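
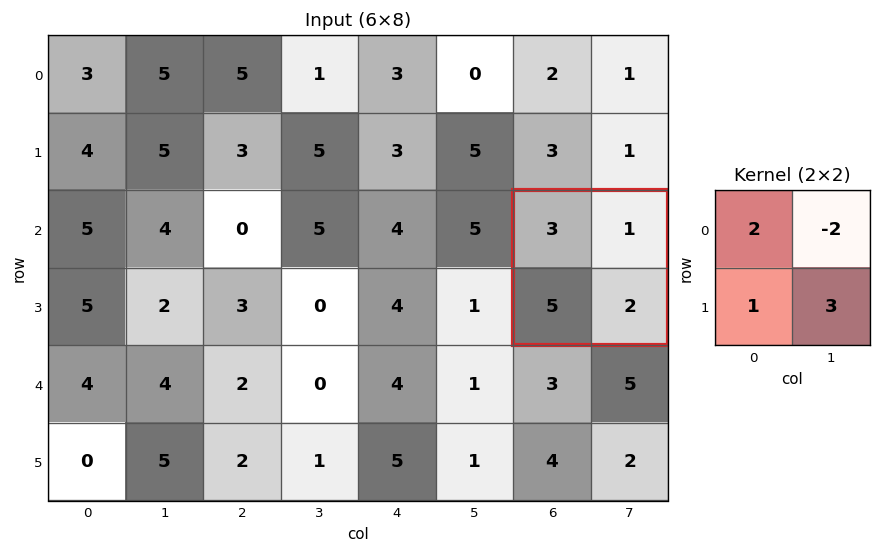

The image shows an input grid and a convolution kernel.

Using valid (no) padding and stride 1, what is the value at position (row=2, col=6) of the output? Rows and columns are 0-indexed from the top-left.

15

The receptive field on the input at this output position is [3 1 / 5 2]. Elementwise product with the kernel and sum: 3·2 + 1·-2 + 5·1 + 2·3.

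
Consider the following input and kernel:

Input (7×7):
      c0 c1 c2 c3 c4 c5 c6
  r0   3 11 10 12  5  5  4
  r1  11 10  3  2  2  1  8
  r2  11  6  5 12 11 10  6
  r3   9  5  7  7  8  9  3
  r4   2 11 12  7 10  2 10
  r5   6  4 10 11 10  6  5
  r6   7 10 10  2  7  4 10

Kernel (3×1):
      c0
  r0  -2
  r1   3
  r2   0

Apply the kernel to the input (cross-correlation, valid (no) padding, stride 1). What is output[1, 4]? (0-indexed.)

The receptive field on the input at this output position is [2 / 11 / 8]. Elementwise product with the kernel and sum: 2·-2 + 11·3.

29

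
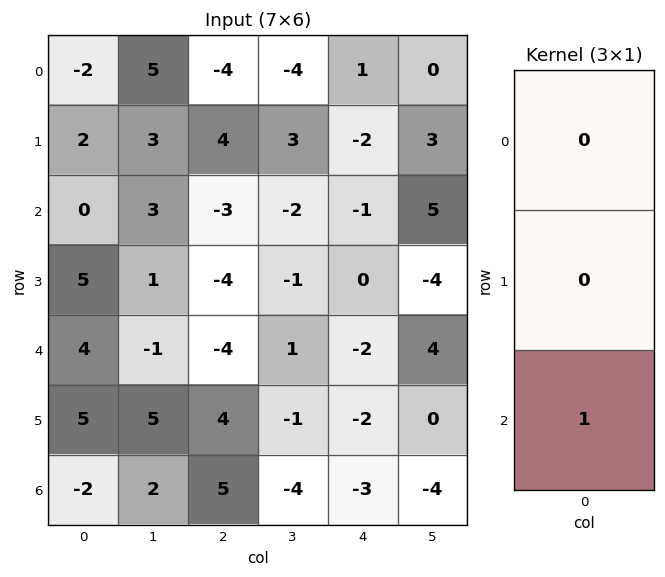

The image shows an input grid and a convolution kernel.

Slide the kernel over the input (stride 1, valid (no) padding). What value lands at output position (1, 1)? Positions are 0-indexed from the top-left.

1

The receptive field on the input at this output position is [3 / 3 / 1]. Elementwise product with the kernel and sum: 1·1.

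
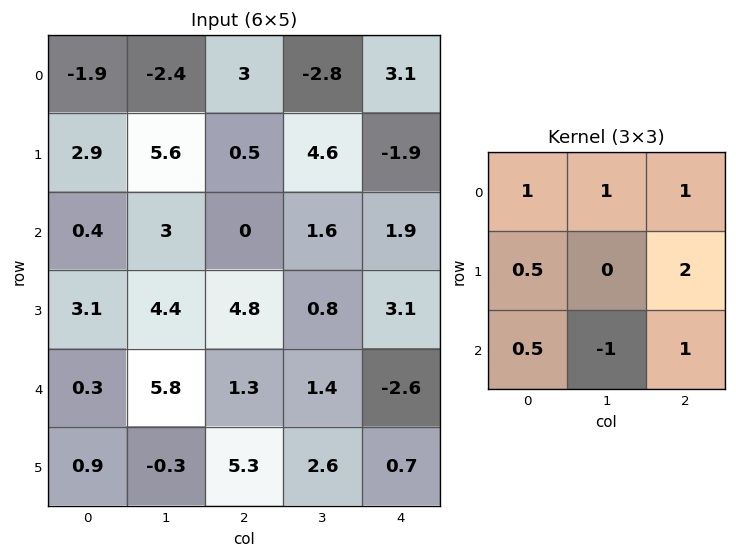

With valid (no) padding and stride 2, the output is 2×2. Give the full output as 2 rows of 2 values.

Output[0,0]: The receptive field on the input at this output position is [-1.9 -2.4 3 / 2.9 5.6 0.5 / 0.4 3 0]. Elementwise product with the kernel and sum: -1.9·1 + -2.4·1 + 3·1 + 2.9·0.5 + 0.5·2 + 0.4·0.5 + 3·-1 + 0·1.
Output[0,1]: The receptive field on the input at this output position is [3 -2.8 3.1 / 0.5 4.6 -1.9 / 0 1.6 1.9]. Elementwise product with the kernel and sum: 3·1 + -2.8·1 + 3.1·1 + 0.5·0.5 + -1.9·2 + 0·0.5 + 1.6·-1 + 1.9·1.

-1.65 0.05
10.2 8.75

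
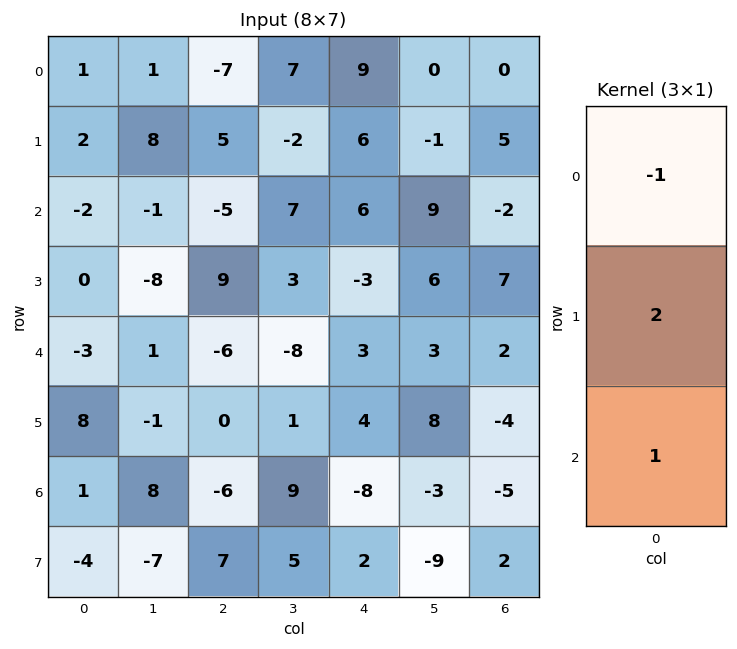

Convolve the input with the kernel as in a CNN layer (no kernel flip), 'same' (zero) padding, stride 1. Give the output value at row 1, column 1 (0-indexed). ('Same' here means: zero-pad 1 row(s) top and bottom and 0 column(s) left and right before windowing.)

14

The receptive field on the zero-padded input at this output position is [1 / 8 / -1]. Elementwise product with the kernel and sum: 1·-1 + 8·2 + -1·1.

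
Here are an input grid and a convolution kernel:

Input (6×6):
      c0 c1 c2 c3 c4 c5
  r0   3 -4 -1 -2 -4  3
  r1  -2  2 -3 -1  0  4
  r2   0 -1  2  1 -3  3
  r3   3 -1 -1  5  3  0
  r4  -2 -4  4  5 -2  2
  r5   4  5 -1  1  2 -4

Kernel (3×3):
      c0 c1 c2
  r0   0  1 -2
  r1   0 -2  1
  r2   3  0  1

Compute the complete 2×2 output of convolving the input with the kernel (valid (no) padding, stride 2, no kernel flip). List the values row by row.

Output[0,0]: The receptive field on the input at this output position is [3 -4 -1 / -2 2 -3 / 0 -1 2]. Elementwise product with the kernel and sum: -4·1 + -1·-2 + 2·-2 + -3·1 + 0·3 + 2·1.

-7 11
-6 10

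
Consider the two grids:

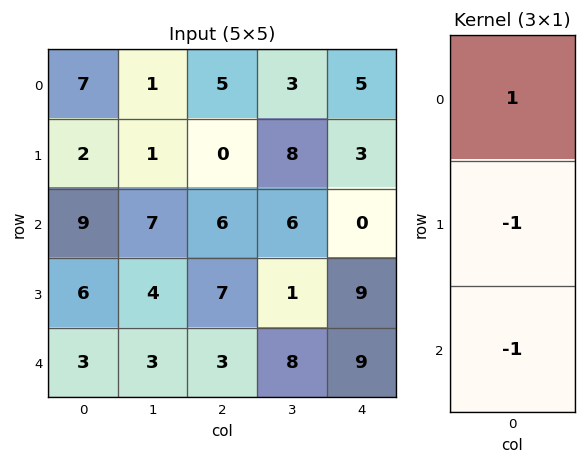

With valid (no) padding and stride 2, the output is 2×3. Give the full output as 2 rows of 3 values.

-4 -1 2
0 -4 -18

Output[0,0]: The receptive field on the input at this output position is [7 / 2 / 9]. Elementwise product with the kernel and sum: 7·1 + 2·-1 + 9·-1.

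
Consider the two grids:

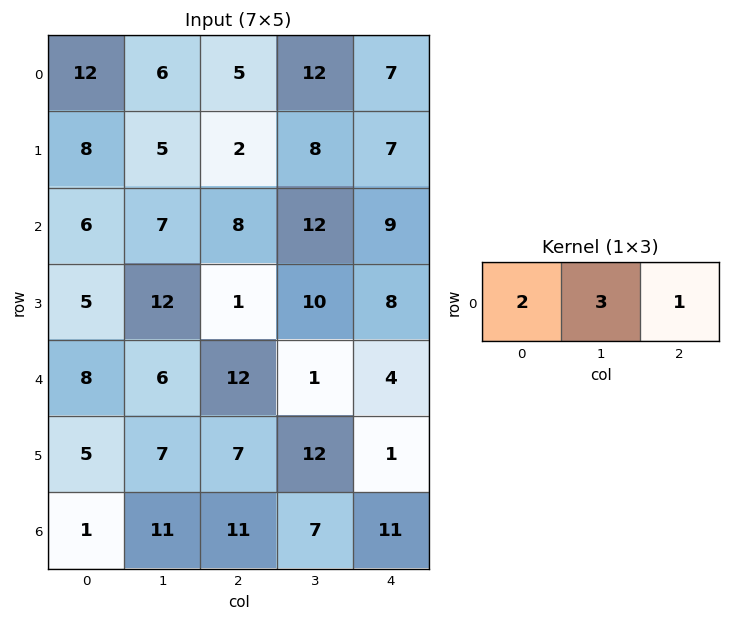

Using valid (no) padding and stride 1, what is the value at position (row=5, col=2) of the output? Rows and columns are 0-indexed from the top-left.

51

The receptive field on the input at this output position is [7 12 1]. Elementwise product with the kernel and sum: 7·2 + 12·3 + 1·1.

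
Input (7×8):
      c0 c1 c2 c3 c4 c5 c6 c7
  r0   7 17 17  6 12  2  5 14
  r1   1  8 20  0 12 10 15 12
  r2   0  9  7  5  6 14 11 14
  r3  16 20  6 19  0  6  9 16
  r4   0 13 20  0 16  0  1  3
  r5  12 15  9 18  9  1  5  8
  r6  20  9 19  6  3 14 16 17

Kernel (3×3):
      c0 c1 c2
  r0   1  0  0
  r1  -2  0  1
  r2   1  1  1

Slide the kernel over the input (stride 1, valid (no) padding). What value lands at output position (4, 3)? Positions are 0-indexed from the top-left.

-12

The receptive field on the input at this output position is [0 16 0 / 18 9 1 / 6 3 14]. Elementwise product with the kernel and sum: 0·1 + 18·-2 + 1·1 + 6·1 + 3·1 + 14·1.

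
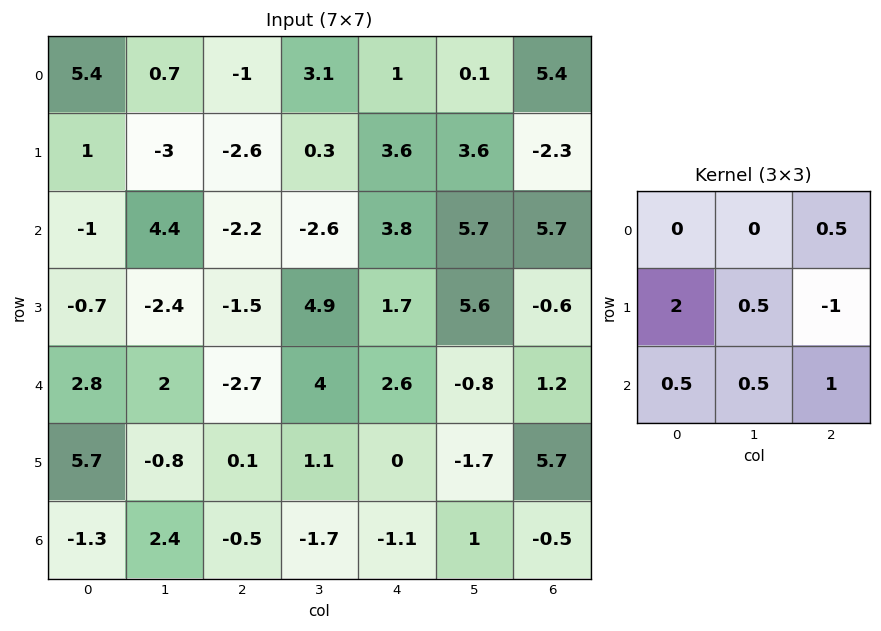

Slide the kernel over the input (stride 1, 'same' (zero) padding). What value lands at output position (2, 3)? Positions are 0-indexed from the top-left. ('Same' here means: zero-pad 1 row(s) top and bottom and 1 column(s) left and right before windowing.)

The receptive field on the zero-padded input at this output position is [-2.6 0.3 3.6 / -2.2 -2.6 3.8 / -1.5 4.9 1.7]. Elementwise product with the kernel and sum: 3.6·0.5 + -2.2·2 + -2.6·0.5 + 3.8·-1 + -1.5·0.5 + 4.9·0.5 + 1.7·1.

-4.3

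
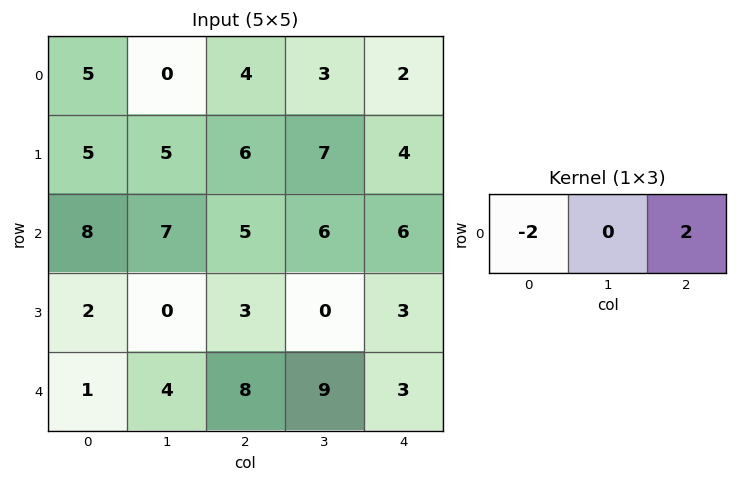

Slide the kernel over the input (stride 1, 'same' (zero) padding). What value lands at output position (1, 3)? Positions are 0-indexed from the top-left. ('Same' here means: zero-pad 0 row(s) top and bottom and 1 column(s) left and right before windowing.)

The receptive field on the zero-padded input at this output position is [6 7 4]. Elementwise product with the kernel and sum: 6·-2 + 4·2.

-4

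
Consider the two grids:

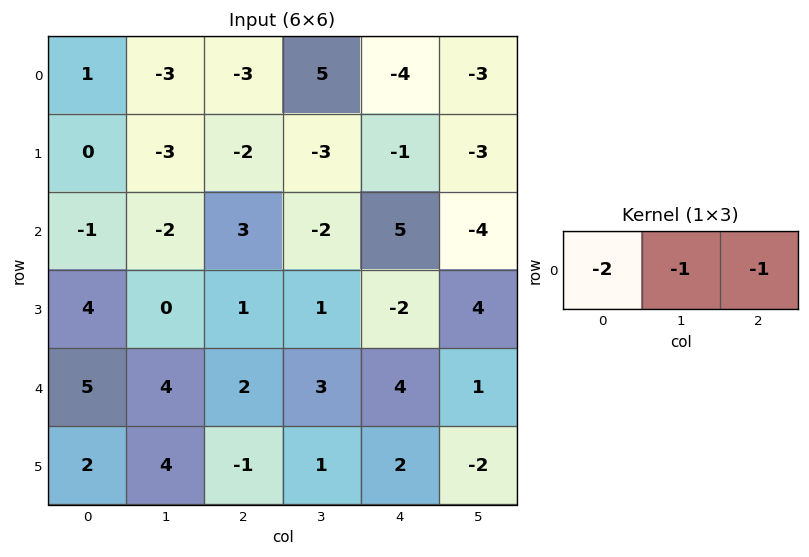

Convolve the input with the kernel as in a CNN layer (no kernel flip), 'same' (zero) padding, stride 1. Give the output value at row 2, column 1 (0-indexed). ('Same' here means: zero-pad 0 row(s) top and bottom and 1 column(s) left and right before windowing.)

1

The receptive field on the zero-padded input at this output position is [-1 -2 3]. Elementwise product with the kernel and sum: -1·-2 + -2·-1 + 3·-1.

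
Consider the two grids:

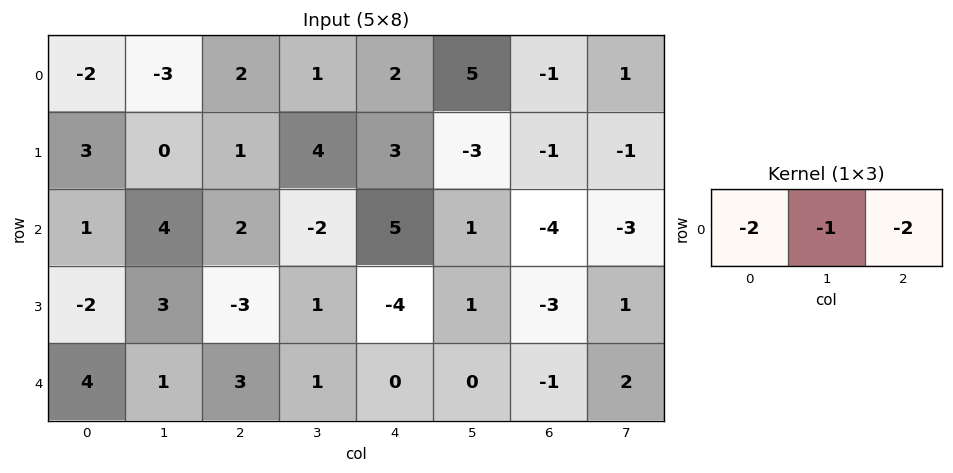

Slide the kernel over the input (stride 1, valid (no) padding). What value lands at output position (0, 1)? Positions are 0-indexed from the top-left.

The receptive field on the input at this output position is [-3 2 1]. Elementwise product with the kernel and sum: -3·-2 + 2·-1 + 1·-2.

2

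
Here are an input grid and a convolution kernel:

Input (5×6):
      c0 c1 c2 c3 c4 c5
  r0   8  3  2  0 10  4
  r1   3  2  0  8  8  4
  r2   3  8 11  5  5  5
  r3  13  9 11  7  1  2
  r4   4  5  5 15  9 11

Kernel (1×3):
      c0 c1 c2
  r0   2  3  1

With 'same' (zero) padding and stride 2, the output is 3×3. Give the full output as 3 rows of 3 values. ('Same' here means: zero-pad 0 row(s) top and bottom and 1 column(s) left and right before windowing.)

27 12 34
17 54 30
17 40 68

Output[0,0]: The receptive field on the zero-padded input at this output position is [0 8 3]. Elementwise product with the kernel and sum: 0·2 + 8·3 + 3·1.
Output[0,1]: The receptive field on the zero-padded input at this output position is [3 2 0]. Elementwise product with the kernel and sum: 3·2 + 2·3 + 0·1.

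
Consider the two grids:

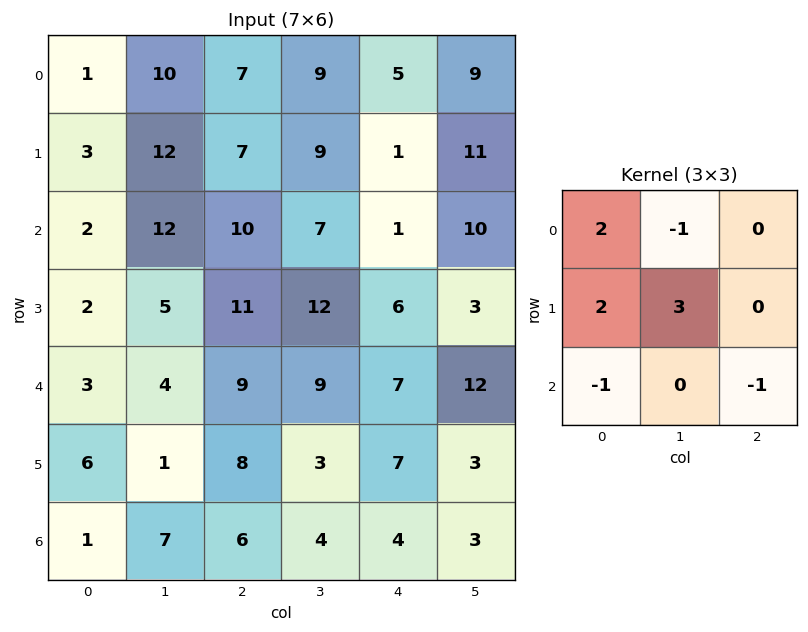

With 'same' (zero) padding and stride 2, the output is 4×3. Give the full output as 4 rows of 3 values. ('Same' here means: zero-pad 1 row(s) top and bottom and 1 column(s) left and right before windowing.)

-9 20 13
-2 54 19
6 30 51
-3 26 19

Output[0,0]: The receptive field on the zero-padded input at this output position is [0 0 0 / 0 1 10 / 0 3 12]. Elementwise product with the kernel and sum: 0·2 + 0·-1 + 0·2 + 1·3 + 0·-1 + 12·-1.
Output[0,1]: The receptive field on the zero-padded input at this output position is [0 0 0 / 10 7 9 / 12 7 9]. Elementwise product with the kernel and sum: 0·2 + 0·-1 + 10·2 + 7·3 + 12·-1 + 9·-1.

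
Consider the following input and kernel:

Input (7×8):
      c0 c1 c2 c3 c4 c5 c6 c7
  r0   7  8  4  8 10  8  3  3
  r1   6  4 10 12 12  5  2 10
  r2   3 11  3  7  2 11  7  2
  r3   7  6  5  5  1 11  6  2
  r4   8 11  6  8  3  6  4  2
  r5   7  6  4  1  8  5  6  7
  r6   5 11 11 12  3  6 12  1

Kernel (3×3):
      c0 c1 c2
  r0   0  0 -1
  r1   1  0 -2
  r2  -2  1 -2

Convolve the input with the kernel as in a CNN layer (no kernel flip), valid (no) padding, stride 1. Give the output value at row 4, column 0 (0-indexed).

The receptive field on the input at this output position is [8 11 6 / 7 6 4 / 5 11 11]. Elementwise product with the kernel and sum: 6·-1 + 7·1 + 4·-2 + 5·-2 + 11·1 + 11·-2.

-28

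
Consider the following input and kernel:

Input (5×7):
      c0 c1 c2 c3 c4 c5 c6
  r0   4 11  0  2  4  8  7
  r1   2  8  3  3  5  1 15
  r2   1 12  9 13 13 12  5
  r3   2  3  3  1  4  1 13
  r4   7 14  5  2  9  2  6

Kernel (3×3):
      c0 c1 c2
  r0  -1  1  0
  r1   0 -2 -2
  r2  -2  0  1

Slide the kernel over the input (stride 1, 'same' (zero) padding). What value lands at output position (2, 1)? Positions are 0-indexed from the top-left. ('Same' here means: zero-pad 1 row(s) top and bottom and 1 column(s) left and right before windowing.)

-37

The receptive field on the zero-padded input at this output position is [2 8 3 / 1 12 9 / 2 3 3]. Elementwise product with the kernel and sum: 2·-1 + 8·1 + 12·-2 + 9·-2 + 2·-2 + 3·1.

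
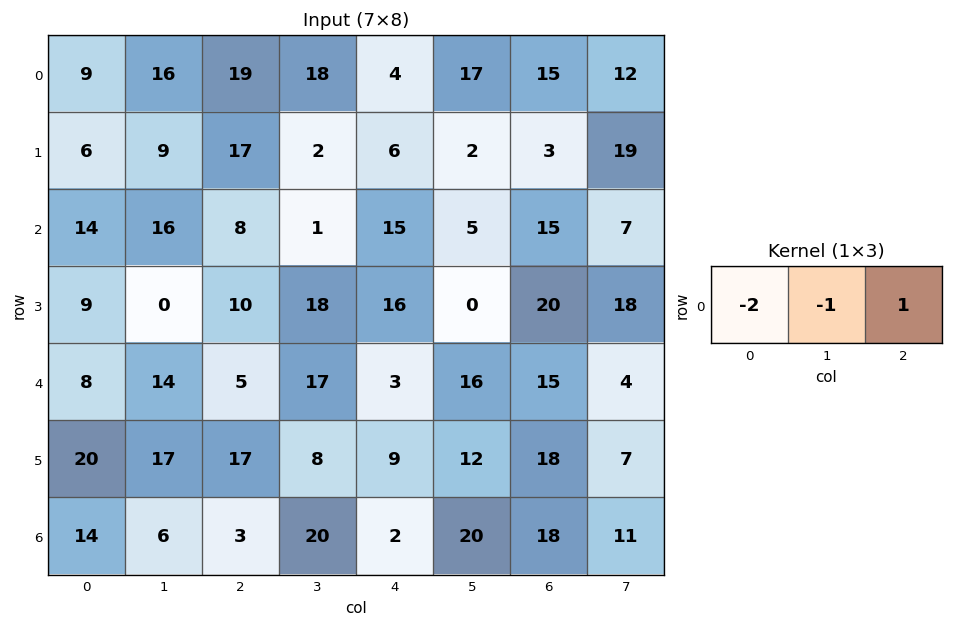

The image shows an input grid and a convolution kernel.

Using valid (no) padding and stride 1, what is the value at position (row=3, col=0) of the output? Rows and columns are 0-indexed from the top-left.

-8

The receptive field on the input at this output position is [9 0 10]. Elementwise product with the kernel and sum: 9·-2 + 0·-1 + 10·1.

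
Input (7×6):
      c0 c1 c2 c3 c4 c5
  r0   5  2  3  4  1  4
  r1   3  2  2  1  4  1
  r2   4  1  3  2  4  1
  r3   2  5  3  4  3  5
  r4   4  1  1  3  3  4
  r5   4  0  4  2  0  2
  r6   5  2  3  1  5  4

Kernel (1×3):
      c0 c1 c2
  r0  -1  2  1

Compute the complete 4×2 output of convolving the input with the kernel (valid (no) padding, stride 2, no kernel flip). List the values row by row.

Output[0,0]: The receptive field on the input at this output position is [5 2 3]. Elementwise product with the kernel and sum: 5·-1 + 2·2 + 3·1.

2 6
1 5
-1 8
2 4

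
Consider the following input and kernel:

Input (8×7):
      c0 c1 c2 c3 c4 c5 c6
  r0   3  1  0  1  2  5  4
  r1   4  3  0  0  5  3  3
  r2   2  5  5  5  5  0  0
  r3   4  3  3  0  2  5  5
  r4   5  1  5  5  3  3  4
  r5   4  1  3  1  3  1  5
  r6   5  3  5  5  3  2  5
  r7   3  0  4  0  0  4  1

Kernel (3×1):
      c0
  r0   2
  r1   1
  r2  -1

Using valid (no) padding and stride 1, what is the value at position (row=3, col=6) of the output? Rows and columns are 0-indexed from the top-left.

9

The receptive field on the input at this output position is [5 / 4 / 5]. Elementwise product with the kernel and sum: 5·2 + 4·1 + 5·-1.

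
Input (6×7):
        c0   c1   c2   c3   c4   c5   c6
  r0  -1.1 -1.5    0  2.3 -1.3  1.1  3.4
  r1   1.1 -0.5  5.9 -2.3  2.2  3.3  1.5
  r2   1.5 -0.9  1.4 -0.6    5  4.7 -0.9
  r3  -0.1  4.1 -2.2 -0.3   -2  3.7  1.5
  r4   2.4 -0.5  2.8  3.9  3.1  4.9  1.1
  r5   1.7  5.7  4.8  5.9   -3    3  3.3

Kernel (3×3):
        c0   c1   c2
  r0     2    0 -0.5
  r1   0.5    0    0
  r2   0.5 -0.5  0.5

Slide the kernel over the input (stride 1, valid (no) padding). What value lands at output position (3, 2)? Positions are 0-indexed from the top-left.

The receptive field on the input at this output position is [-2.2 -0.3 -2 / 2.8 3.9 3.1 / 4.8 5.9 -3]. Elementwise product with the kernel and sum: -2.2·2 + -2·-0.5 + 2.8·0.5 + 4.8·0.5 + 5.9·-0.5 + -3·0.5.

-4.05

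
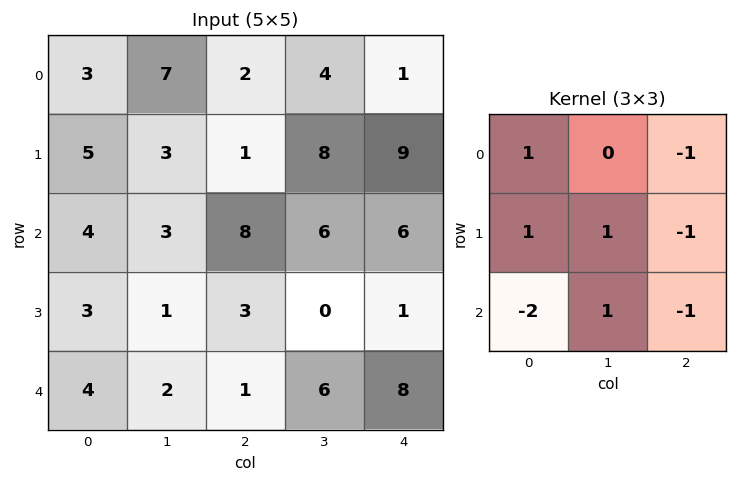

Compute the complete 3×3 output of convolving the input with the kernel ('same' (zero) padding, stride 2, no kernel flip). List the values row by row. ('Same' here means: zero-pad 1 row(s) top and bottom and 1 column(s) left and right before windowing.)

Output[0,0]: The receptive field on the zero-padded input at this output position is [0 0 0 / 0 3 7 / 0 5 3]. Elementwise product with the kernel and sum: 0·1 + 0·-1 + 0·1 + 3·1 + 7·-1 + 0·-2 + 5·1 + 3·-1.
Output[0,1]: The receptive field on the zero-padded input at this output position is [0 0 0 / 7 2 4 / 3 1 8]. Elementwise product with the kernel and sum: 0·1 + 0·-1 + 7·1 + 2·1 + 4·-1 + 3·-2 + 1·1 + 8·-1.

-2 -8 -2
0 1 21
1 -2 14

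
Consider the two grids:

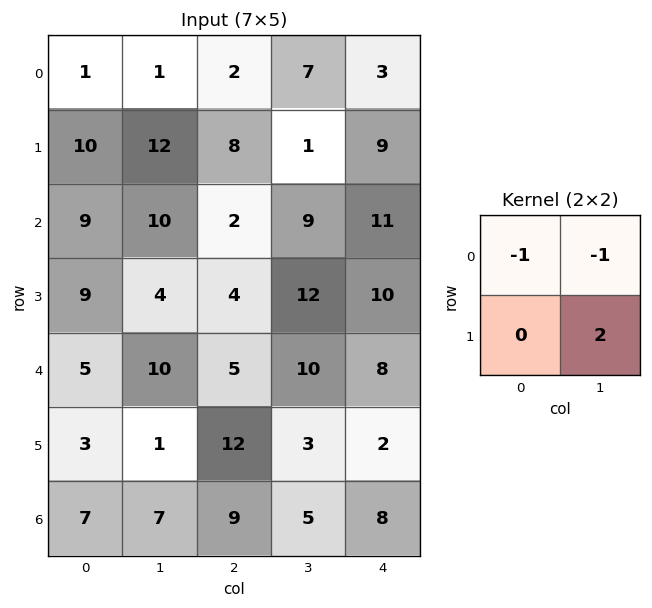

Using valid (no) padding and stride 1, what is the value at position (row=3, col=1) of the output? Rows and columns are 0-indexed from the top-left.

The receptive field on the input at this output position is [4 4 / 10 5]. Elementwise product with the kernel and sum: 4·-1 + 4·-1 + 5·2.

2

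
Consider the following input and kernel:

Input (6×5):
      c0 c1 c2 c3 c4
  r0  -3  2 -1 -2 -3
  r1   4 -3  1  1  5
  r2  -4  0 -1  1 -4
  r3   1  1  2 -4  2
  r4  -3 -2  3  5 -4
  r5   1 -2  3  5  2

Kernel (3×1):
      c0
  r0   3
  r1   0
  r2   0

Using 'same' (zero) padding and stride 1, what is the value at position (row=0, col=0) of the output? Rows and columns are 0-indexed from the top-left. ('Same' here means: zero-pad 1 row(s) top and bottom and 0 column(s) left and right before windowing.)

0

The receptive field on the zero-padded input at this output position is [0 / -3 / 4]. Elementwise product with the kernel and sum: 0·3.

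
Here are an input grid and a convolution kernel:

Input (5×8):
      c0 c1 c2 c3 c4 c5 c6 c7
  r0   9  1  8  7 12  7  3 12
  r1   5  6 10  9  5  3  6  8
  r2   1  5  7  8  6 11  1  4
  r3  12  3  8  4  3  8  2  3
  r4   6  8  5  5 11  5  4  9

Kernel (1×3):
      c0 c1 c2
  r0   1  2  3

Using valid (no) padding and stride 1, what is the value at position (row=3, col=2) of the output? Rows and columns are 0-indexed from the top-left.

The receptive field on the input at this output position is [8 4 3]. Elementwise product with the kernel and sum: 8·1 + 4·2 + 3·3.

25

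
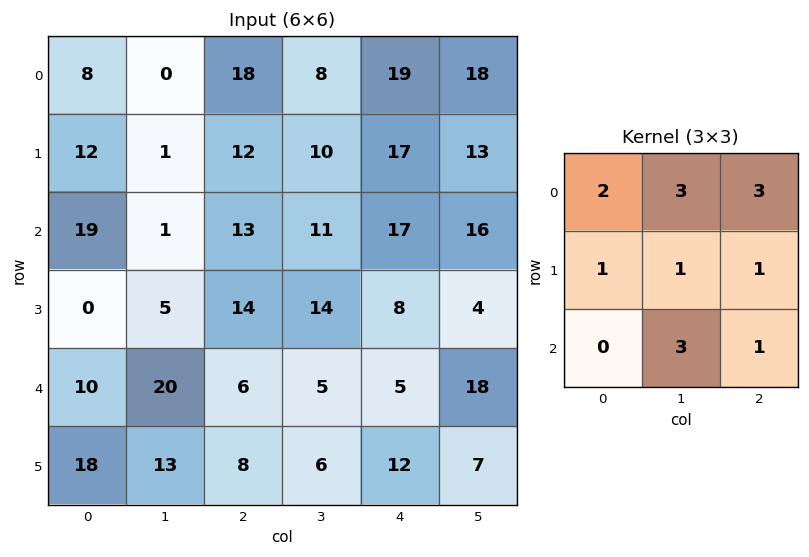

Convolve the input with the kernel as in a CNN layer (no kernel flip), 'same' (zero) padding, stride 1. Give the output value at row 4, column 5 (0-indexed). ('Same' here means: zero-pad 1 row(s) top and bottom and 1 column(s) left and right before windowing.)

The receptive field on the zero-padded input at this output position is [8 4 0 / 5 18 0 / 12 7 0]. Elementwise product with the kernel and sum: 8·2 + 4·3 + 0·3 + 5·1 + 18·1 + 0·1 + 7·3 + 0·1.

72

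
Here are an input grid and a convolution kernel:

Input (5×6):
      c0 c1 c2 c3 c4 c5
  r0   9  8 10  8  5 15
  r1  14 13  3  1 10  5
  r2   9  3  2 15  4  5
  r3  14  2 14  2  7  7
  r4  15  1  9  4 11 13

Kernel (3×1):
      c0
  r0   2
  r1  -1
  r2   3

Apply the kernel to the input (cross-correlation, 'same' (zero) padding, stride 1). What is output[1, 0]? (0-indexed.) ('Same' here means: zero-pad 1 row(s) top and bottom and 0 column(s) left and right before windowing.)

The receptive field on the zero-padded input at this output position is [9 / 14 / 9]. Elementwise product with the kernel and sum: 9·2 + 14·-1 + 9·3.

31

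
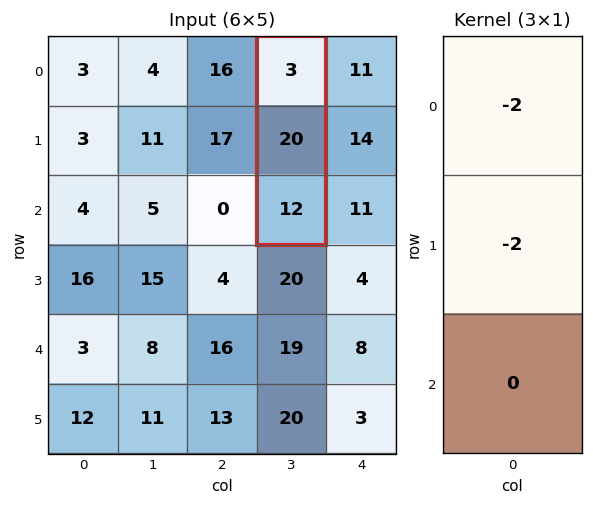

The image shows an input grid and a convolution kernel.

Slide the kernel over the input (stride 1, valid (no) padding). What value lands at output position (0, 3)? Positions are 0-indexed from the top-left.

The receptive field on the input at this output position is [3 / 20 / 12]. Elementwise product with the kernel and sum: 3·-2 + 20·-2.

-46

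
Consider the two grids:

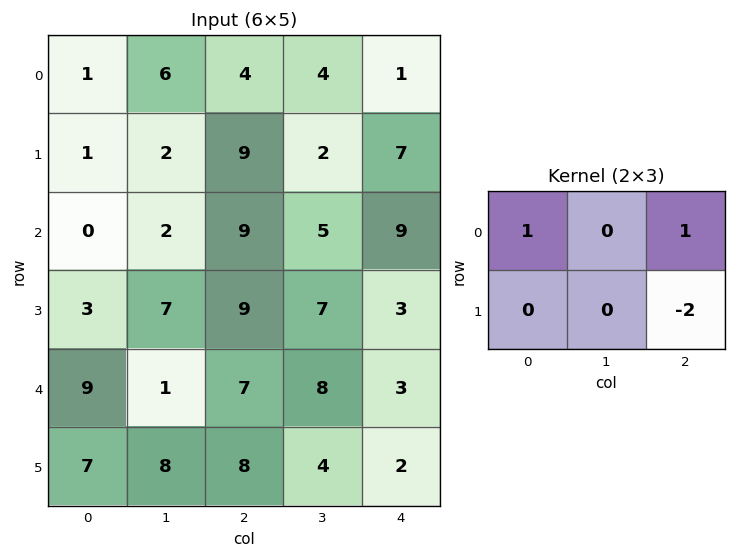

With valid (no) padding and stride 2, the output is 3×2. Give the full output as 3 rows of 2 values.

Output[0,0]: The receptive field on the input at this output position is [1 6 4 / 1 2 9]. Elementwise product with the kernel and sum: 1·1 + 4·1 + 9·-2.

-13 -9
-9 12
0 6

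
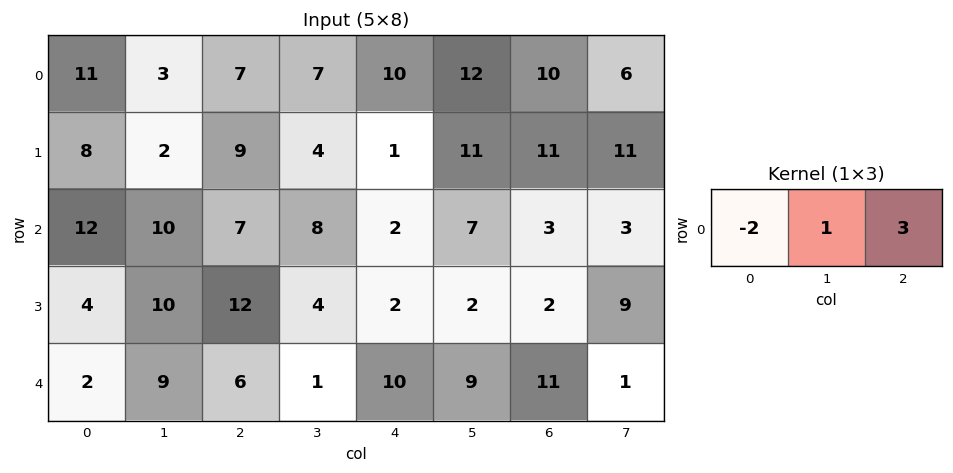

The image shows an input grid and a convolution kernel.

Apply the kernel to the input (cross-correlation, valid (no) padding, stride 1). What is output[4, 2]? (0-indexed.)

19

The receptive field on the input at this output position is [6 1 10]. Elementwise product with the kernel and sum: 6·-2 + 1·1 + 10·3.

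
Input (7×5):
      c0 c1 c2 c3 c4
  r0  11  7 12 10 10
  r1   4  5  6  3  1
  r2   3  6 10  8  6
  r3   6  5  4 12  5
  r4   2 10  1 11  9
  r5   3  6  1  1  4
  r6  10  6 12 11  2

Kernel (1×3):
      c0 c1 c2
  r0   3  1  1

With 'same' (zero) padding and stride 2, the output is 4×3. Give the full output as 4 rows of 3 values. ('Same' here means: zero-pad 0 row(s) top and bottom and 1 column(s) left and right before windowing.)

18 43 40
9 36 30
12 42 42
16 41 35

Output[0,0]: The receptive field on the zero-padded input at this output position is [0 11 7]. Elementwise product with the kernel and sum: 0·3 + 11·1 + 7·1.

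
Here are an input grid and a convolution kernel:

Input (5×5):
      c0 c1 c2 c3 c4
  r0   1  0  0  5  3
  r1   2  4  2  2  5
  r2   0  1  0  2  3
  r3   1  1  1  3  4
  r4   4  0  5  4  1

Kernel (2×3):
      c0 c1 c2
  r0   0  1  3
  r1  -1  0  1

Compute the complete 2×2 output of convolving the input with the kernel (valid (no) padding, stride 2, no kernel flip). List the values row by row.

Output[0,0]: The receptive field on the input at this output position is [1 0 0 / 2 4 2]. Elementwise product with the kernel and sum: 0·1 + 0·3 + 2·-1 + 2·1.

0 17
1 14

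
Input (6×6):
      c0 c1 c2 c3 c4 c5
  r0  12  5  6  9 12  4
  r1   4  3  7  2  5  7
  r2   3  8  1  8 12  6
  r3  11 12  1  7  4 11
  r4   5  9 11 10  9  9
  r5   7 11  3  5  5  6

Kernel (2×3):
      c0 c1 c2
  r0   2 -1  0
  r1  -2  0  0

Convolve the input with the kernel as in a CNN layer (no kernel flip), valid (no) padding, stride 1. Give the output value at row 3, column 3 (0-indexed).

-10

The receptive field on the input at this output position is [7 4 11 / 10 9 9]. Elementwise product with the kernel and sum: 7·2 + 4·-1 + 10·-2.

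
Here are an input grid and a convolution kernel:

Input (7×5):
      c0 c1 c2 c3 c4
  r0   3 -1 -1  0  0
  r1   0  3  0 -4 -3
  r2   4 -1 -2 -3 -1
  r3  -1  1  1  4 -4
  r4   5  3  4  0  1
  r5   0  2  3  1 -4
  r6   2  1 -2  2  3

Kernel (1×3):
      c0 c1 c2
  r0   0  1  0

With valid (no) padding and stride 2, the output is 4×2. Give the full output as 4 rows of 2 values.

Output[0,0]: The receptive field on the input at this output position is [3 -1 -1]. Elementwise product with the kernel and sum: -1·1.
Output[0,1]: The receptive field on the input at this output position is [-1 0 0]. Elementwise product with the kernel and sum: 0·1.

-1 0
-1 -3
3 0
1 2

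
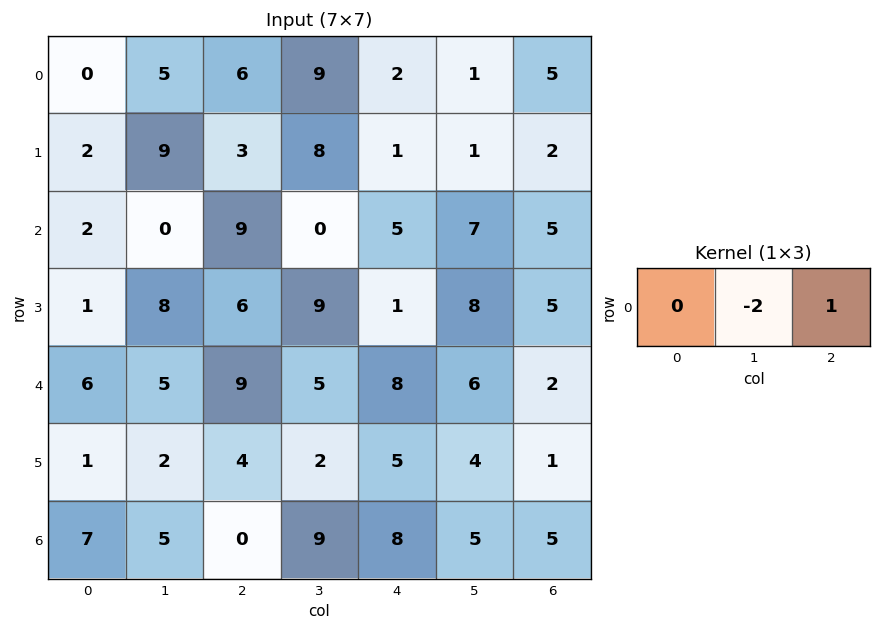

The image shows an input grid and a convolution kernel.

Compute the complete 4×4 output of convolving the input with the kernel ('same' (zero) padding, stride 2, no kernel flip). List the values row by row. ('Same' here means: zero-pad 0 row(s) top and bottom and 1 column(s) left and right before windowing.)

5 -3 -3 -10
-4 -18 -3 -10
-7 -13 -10 -4
-9 9 -11 -10

Output[0,0]: The receptive field on the zero-padded input at this output position is [0 0 5]. Elementwise product with the kernel and sum: 0·-2 + 5·1.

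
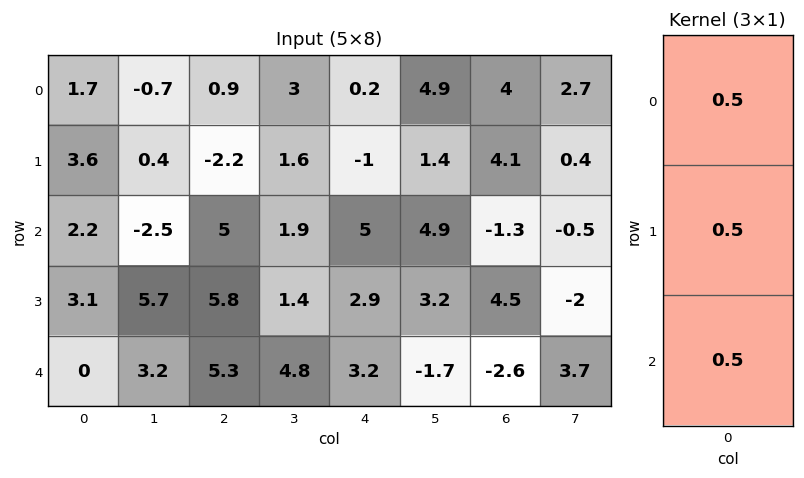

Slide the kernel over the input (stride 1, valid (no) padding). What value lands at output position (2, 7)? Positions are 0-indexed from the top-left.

0.6

The receptive field on the input at this output position is [-0.5 / -2 / 3.7]. Elementwise product with the kernel and sum: -0.5·0.5 + -2·0.5 + 3.7·0.5.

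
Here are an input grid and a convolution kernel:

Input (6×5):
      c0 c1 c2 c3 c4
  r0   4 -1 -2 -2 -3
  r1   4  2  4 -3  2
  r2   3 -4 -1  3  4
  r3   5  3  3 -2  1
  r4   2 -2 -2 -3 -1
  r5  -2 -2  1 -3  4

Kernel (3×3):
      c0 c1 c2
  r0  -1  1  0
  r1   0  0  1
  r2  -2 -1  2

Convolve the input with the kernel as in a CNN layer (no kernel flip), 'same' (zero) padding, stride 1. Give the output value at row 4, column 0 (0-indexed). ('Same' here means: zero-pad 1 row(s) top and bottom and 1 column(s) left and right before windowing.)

1

The receptive field on the zero-padded input at this output position is [0 5 3 / 0 2 -2 / 0 -2 -2]. Elementwise product with the kernel and sum: 0·-1 + 5·1 + -2·1 + 0·-2 + -2·-1 + -2·2.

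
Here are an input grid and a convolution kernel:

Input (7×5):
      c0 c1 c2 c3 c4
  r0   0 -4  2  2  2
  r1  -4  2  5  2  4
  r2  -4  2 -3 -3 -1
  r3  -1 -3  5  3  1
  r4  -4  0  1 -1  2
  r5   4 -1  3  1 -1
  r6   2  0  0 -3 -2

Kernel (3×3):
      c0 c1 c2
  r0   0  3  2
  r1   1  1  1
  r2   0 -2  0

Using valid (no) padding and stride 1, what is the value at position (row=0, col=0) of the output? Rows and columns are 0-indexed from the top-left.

The receptive field on the input at this output position is [0 -4 2 / -4 2 5 / -4 2 -3]. Elementwise product with the kernel and sum: -4·3 + 2·2 + -4·1 + 2·1 + 5·1 + 2·-2.

-9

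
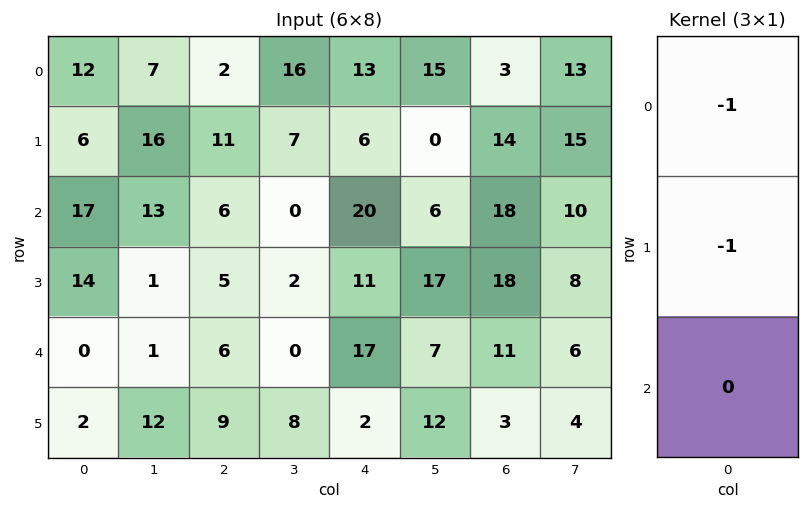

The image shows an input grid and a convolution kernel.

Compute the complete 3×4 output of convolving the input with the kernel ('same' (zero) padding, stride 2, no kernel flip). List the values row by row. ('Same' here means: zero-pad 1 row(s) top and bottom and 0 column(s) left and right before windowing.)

Output[0,0]: The receptive field on the zero-padded input at this output position is [0 / 12 / 6]. Elementwise product with the kernel and sum: 0·-1 + 12·-1.
Output[0,1]: The receptive field on the zero-padded input at this output position is [0 / 2 / 11]. Elementwise product with the kernel and sum: 0·-1 + 2·-1.

-12 -2 -13 -3
-23 -17 -26 -32
-14 -11 -28 -29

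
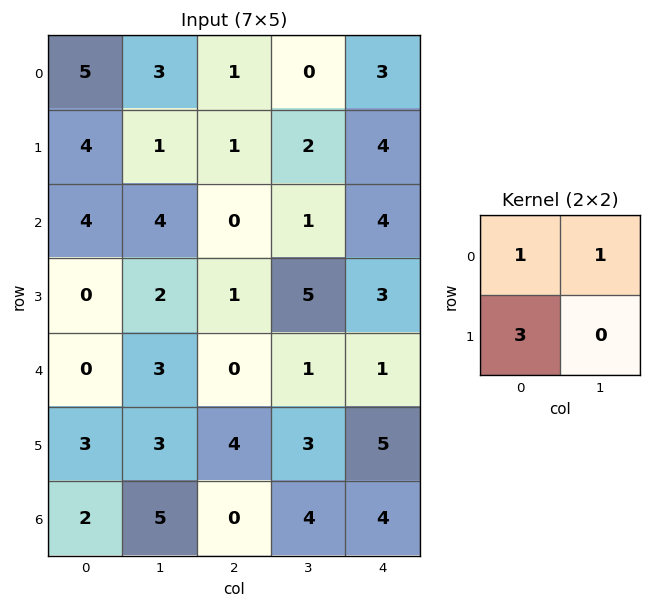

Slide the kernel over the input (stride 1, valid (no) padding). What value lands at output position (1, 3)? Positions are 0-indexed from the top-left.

The receptive field on the input at this output position is [2 4 / 1 4]. Elementwise product with the kernel and sum: 2·1 + 4·1 + 1·3.

9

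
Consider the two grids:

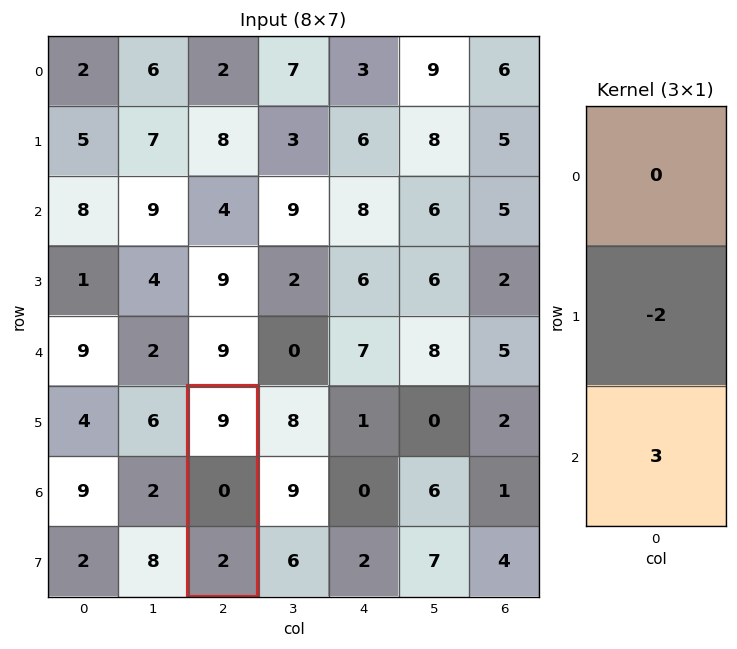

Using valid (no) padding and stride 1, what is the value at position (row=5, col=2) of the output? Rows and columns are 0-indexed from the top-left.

The receptive field on the input at this output position is [9 / 0 / 2]. Elementwise product with the kernel and sum: 0·-2 + 2·3.

6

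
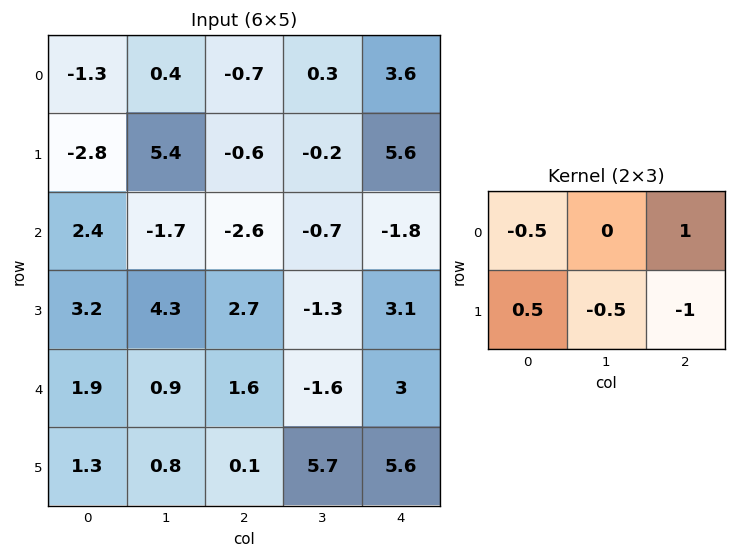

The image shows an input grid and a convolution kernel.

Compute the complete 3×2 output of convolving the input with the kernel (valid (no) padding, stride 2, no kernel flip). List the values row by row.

Output[0,0]: The receptive field on the input at this output position is [-1.3 0.4 -0.7 / -2.8 5.4 -0.6]. Elementwise product with the kernel and sum: -1.3·-0.5 + -0.7·1 + -2.8·0.5 + 5.4·-0.5 + -0.6·-1.

-3.55 -1.85
-7.05 -1.6
0.8 -6.2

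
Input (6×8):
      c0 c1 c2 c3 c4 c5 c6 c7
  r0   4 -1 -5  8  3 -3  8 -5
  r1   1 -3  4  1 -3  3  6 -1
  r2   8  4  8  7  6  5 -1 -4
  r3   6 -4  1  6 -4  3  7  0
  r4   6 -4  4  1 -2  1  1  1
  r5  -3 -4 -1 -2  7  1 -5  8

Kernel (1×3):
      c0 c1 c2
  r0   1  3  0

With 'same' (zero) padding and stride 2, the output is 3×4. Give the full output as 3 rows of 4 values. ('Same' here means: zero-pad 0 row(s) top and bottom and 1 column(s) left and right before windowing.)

Output[0,0]: The receptive field on the zero-padded input at this output position is [0 4 -1]. Elementwise product with the kernel and sum: 0·1 + 4·3.
Output[0,1]: The receptive field on the zero-padded input at this output position is [-1 -5 8]. Elementwise product with the kernel and sum: -1·1 + -5·3.

12 -16 17 21
24 28 25 2
18 8 -5 4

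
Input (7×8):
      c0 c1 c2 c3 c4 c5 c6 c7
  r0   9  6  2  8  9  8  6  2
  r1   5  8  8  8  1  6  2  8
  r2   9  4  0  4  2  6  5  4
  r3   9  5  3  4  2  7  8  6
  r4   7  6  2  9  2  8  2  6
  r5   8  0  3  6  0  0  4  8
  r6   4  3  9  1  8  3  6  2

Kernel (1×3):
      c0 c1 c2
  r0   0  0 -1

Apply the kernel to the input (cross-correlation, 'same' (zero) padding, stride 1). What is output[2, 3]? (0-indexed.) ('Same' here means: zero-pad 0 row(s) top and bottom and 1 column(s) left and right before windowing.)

The receptive field on the zero-padded input at this output position is [0 4 2]. Elementwise product with the kernel and sum: 2·-1.

-2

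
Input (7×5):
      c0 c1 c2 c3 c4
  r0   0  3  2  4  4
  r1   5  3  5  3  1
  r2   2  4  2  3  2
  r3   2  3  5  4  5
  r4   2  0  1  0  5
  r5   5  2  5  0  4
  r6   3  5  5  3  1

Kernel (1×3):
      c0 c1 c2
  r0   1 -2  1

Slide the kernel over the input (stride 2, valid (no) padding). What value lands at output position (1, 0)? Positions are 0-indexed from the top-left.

The receptive field on the input at this output position is [2 4 2]. Elementwise product with the kernel and sum: 2·1 + 4·-2 + 2·1.

-4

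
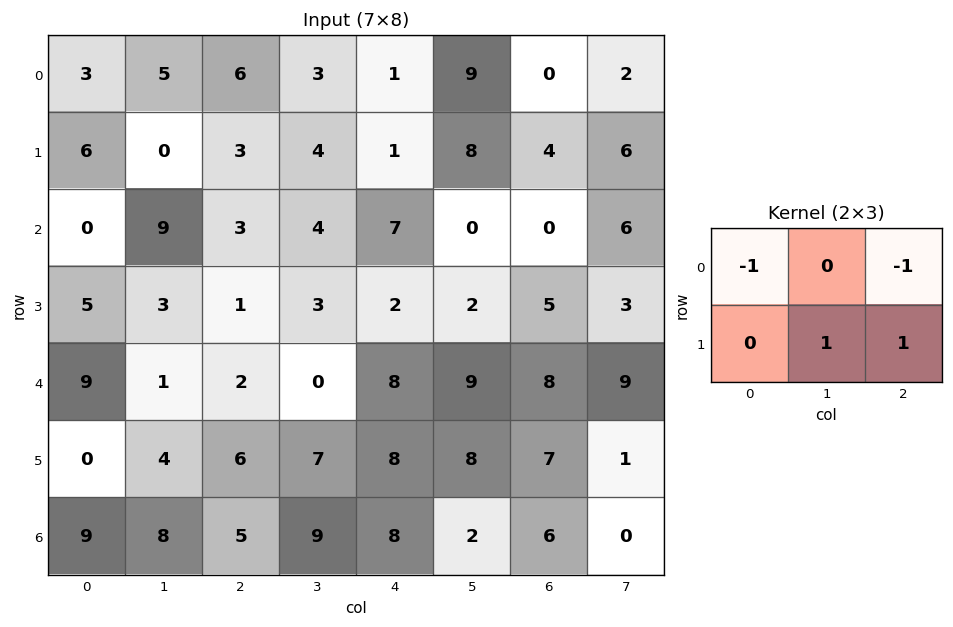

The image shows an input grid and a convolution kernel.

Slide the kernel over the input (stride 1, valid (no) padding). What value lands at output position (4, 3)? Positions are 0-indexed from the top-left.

The receptive field on the input at this output position is [0 8 9 / 7 8 8]. Elementwise product with the kernel and sum: 0·-1 + 9·-1 + 8·1 + 8·1.

7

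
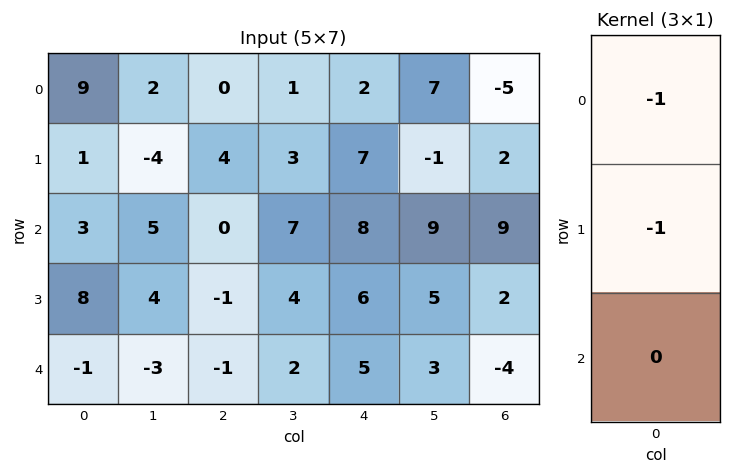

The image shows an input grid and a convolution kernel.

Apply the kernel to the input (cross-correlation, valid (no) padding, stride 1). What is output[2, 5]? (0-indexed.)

The receptive field on the input at this output position is [9 / 5 / 3]. Elementwise product with the kernel and sum: 9·-1 + 5·-1.

-14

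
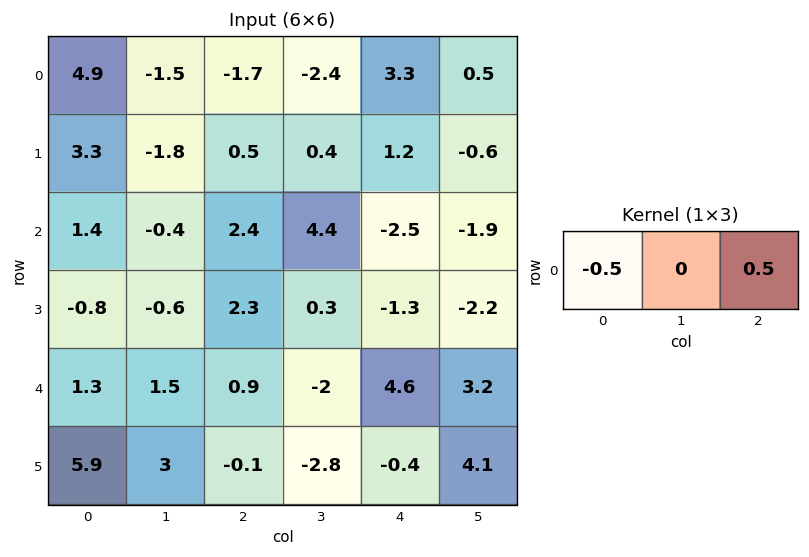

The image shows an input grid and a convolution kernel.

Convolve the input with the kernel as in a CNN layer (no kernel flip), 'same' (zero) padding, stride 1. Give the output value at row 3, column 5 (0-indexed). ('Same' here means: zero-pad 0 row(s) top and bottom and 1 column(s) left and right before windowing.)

The receptive field on the zero-padded input at this output position is [-1.3 -2.2 0]. Elementwise product with the kernel and sum: -1.3·-0.5 + 0·0.5.

0.65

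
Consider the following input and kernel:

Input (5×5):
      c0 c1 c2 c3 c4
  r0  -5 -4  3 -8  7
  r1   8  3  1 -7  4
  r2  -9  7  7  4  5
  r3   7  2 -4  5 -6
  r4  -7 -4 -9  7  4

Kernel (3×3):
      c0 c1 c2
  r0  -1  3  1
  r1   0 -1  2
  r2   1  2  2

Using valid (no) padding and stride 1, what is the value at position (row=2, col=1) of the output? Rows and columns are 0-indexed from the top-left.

24

The receptive field on the input at this output position is [7 7 4 / 2 -4 5 / -4 -9 7]. Elementwise product with the kernel and sum: 7·-1 + 7·3 + 4·1 + -4·-1 + 5·2 + -4·1 + -9·2 + 7·2.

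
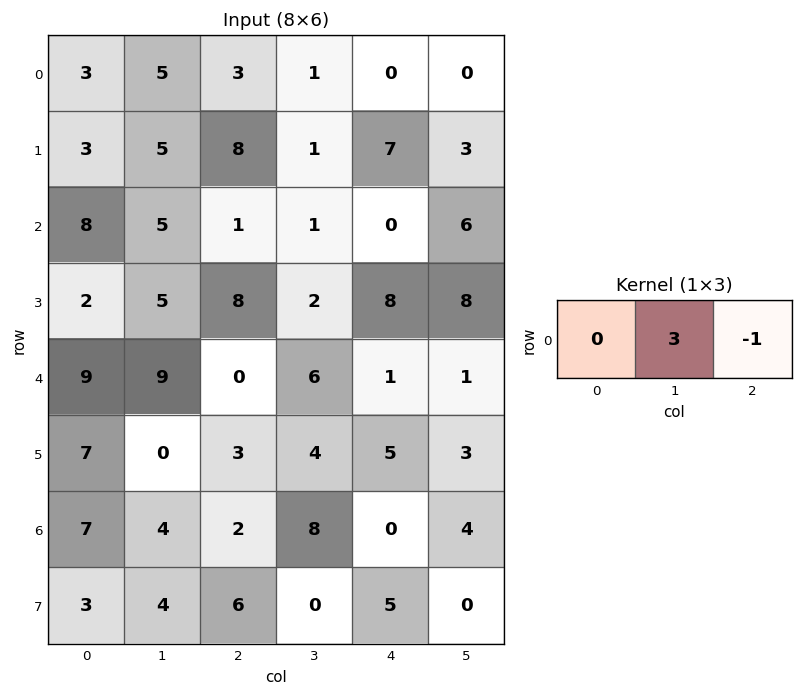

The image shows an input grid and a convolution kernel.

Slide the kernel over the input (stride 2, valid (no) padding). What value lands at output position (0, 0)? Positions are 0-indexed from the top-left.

12

The receptive field on the input at this output position is [3 5 3]. Elementwise product with the kernel and sum: 5·3 + 3·-1.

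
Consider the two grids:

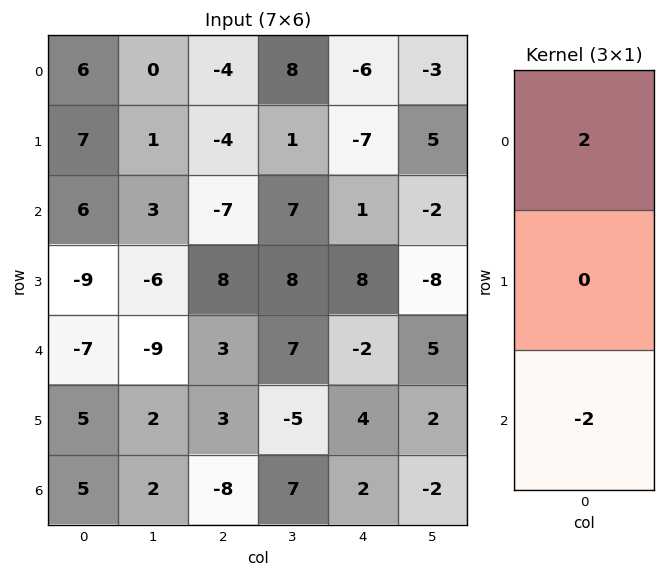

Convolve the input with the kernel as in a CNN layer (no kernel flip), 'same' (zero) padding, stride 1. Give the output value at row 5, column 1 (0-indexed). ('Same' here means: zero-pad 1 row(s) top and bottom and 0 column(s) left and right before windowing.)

-22

The receptive field on the zero-padded input at this output position is [-9 / 2 / 2]. Elementwise product with the kernel and sum: -9·2 + 2·-2.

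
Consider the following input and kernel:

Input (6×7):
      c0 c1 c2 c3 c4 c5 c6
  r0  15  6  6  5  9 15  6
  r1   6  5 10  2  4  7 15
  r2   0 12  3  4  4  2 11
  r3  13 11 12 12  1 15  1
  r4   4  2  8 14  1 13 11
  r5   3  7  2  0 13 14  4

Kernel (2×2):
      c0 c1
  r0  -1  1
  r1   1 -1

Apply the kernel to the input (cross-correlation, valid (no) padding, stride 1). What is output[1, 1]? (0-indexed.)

14

The receptive field on the input at this output position is [5 10 / 12 3]. Elementwise product with the kernel and sum: 5·-1 + 10·1 + 12·1 + 3·-1.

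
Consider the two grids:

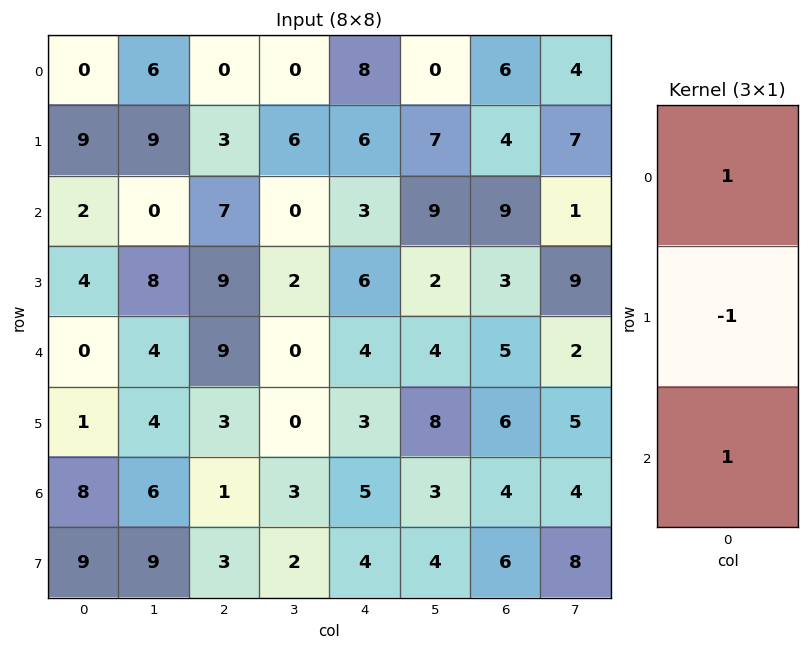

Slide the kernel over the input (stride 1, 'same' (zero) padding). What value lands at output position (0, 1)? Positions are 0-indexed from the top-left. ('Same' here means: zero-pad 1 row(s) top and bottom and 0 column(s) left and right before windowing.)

3

The receptive field on the zero-padded input at this output position is [0 / 6 / 9]. Elementwise product with the kernel and sum: 0·1 + 6·-1 + 9·1.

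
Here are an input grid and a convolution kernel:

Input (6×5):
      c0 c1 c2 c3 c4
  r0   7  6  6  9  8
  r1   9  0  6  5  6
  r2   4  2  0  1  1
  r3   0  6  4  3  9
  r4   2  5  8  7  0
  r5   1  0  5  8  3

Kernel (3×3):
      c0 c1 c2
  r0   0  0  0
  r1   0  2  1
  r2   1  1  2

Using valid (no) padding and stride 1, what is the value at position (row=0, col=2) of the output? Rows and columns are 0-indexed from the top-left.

The receptive field on the input at this output position is [6 9 8 / 6 5 6 / 0 1 1]. Elementwise product with the kernel and sum: 5·2 + 6·1 + 0·1 + 1·1 + 1·2.

19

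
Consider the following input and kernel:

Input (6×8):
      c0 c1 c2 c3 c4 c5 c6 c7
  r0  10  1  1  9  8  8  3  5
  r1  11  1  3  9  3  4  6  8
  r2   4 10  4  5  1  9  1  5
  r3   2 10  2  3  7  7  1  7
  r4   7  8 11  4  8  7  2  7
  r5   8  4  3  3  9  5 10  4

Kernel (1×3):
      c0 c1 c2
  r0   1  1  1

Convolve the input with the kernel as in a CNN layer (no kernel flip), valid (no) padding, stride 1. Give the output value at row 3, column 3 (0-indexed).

The receptive field on the input at this output position is [3 7 7]. Elementwise product with the kernel and sum: 3·1 + 7·1 + 7·1.

17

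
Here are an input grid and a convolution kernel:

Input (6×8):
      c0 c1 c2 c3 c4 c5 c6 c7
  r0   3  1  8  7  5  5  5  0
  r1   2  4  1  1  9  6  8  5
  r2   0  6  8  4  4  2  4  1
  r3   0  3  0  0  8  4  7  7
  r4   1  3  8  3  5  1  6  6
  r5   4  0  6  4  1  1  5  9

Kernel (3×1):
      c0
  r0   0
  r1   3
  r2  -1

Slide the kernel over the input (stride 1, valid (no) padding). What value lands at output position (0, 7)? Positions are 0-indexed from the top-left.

14

The receptive field on the input at this output position is [0 / 5 / 1]. Elementwise product with the kernel and sum: 5·3 + 1·-1.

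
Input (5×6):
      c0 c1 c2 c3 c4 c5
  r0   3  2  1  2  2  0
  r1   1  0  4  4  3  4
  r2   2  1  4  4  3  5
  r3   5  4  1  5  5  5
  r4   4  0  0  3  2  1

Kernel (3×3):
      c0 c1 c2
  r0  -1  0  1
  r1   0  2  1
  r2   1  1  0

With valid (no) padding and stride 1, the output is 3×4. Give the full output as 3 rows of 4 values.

5 17 20 15
18 21 16 21
15 10 17 21

Output[0,0]: The receptive field on the input at this output position is [3 2 1 / 1 0 4 / 2 1 4]. Elementwise product with the kernel and sum: 3·-1 + 1·1 + 0·2 + 4·1 + 2·1 + 1·1.
Output[0,1]: The receptive field on the input at this output position is [2 1 2 / 0 4 4 / 1 4 4]. Elementwise product with the kernel and sum: 2·-1 + 2·1 + 4·2 + 4·1 + 1·1 + 4·1.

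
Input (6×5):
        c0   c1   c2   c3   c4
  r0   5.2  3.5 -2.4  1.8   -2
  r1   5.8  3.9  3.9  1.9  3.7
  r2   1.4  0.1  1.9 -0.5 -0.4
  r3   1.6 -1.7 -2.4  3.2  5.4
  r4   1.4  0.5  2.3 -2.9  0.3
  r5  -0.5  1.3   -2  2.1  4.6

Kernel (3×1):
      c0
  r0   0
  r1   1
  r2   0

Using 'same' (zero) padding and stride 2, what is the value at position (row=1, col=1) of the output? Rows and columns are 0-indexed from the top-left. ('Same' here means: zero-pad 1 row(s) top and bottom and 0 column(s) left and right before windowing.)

1.9

The receptive field on the zero-padded input at this output position is [3.9 / 1.9 / -2.4]. Elementwise product with the kernel and sum: 1.9·1.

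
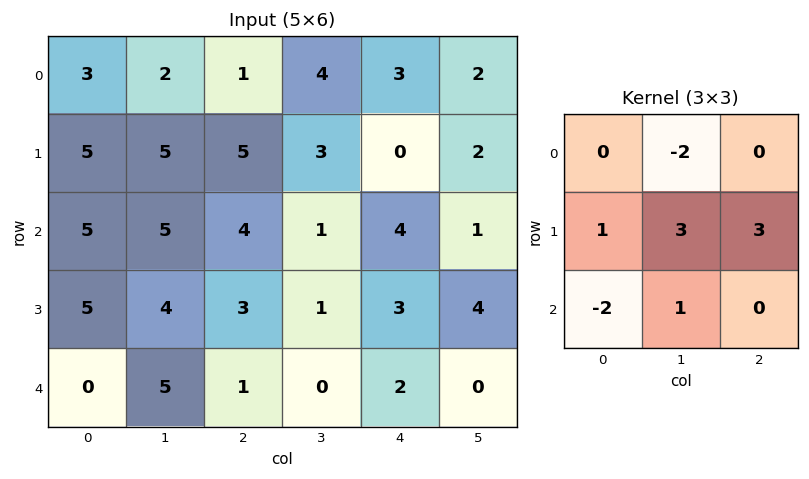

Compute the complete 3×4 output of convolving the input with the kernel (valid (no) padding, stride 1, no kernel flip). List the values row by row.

Output[0,0]: The receptive field on the input at this output position is [3 2 1 / 5 5 5 / 5 5 4]. Elementwise product with the kernel and sum: 2·-2 + 5·1 + 5·3 + 5·3 + 5·-2 + 5·1.

26 21 -1 5
16 5 8 17
21 -1 11 16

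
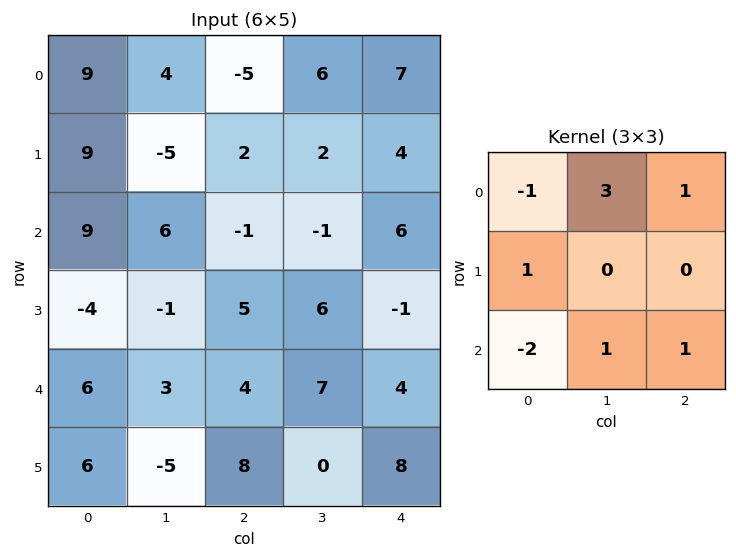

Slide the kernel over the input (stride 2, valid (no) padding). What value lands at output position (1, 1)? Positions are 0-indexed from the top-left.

The receptive field on the input at this output position is [-1 -1 6 / 5 6 -1 / 4 7 4]. Elementwise product with the kernel and sum: -1·-1 + -1·3 + 6·1 + 5·1 + 4·-2 + 7·1 + 4·1.

12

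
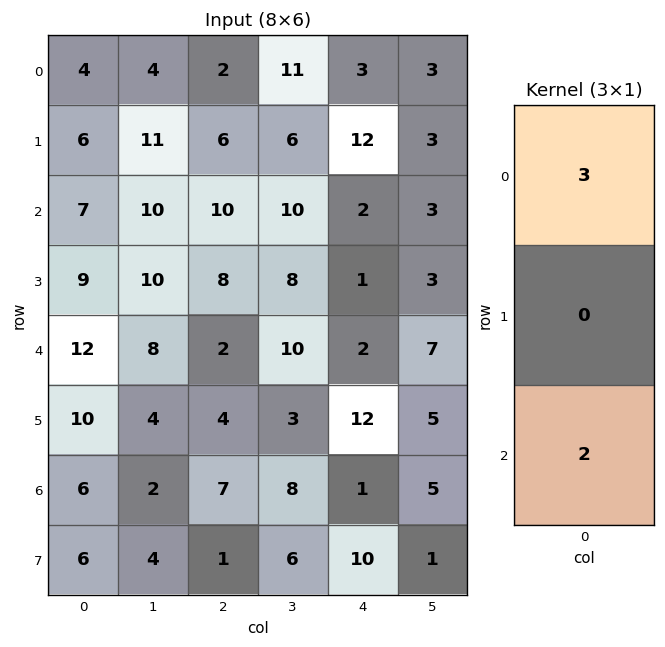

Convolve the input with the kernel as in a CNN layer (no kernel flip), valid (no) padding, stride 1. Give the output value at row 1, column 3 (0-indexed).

34

The receptive field on the input at this output position is [6 / 10 / 8]. Elementwise product with the kernel and sum: 6·3 + 8·2.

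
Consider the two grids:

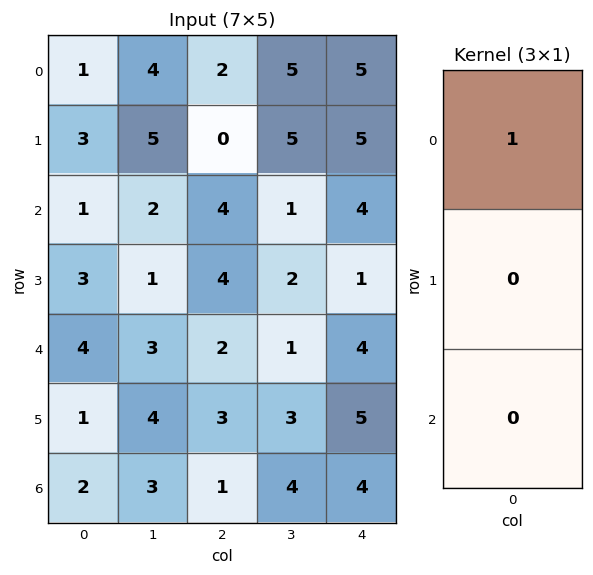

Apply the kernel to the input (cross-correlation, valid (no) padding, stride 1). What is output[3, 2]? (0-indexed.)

4

The receptive field on the input at this output position is [4 / 2 / 3]. Elementwise product with the kernel and sum: 4·1.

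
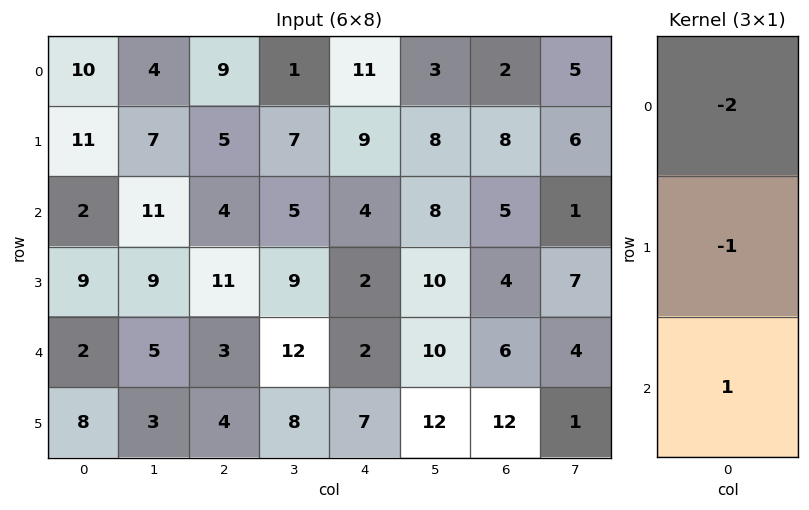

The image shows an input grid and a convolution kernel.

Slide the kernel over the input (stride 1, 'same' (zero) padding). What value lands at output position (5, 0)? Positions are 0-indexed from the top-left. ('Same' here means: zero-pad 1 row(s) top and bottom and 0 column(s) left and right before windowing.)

The receptive field on the zero-padded input at this output position is [2 / 8 / 0]. Elementwise product with the kernel and sum: 2·-2 + 8·-1 + 0·1.

-12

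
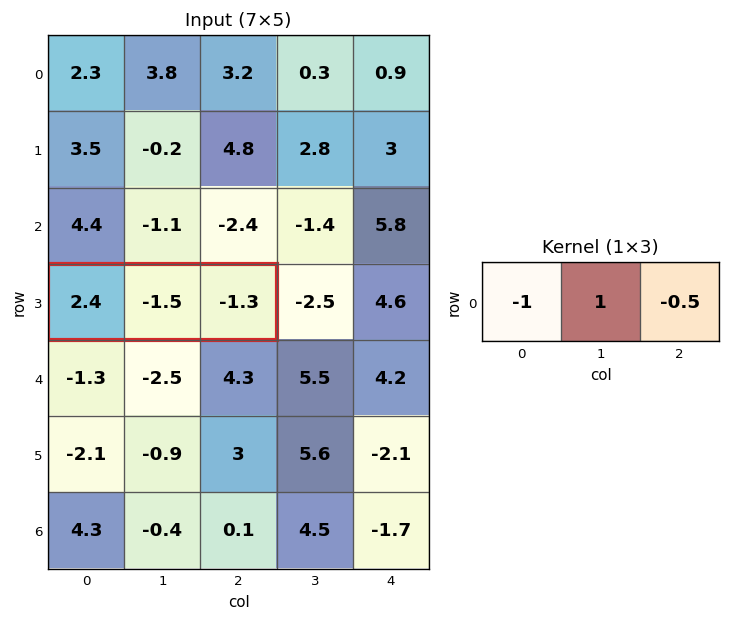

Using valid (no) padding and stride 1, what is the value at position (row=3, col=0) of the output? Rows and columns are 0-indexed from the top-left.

The receptive field on the input at this output position is [2.4 -1.5 -1.3]. Elementwise product with the kernel and sum: 2.4·-1 + -1.5·1 + -1.3·-0.5.

-3.25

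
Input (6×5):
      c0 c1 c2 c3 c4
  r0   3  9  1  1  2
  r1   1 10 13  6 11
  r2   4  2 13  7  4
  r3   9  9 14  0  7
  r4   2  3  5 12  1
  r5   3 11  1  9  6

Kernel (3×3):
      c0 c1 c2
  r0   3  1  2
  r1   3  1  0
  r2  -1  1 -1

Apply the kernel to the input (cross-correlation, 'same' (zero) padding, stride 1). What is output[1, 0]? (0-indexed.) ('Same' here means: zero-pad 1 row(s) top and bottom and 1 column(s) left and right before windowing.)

24

The receptive field on the zero-padded input at this output position is [0 3 9 / 0 1 10 / 0 4 2]. Elementwise product with the kernel and sum: 0·3 + 3·1 + 9·2 + 0·3 + 1·1 + 0·-1 + 4·1 + 2·-1.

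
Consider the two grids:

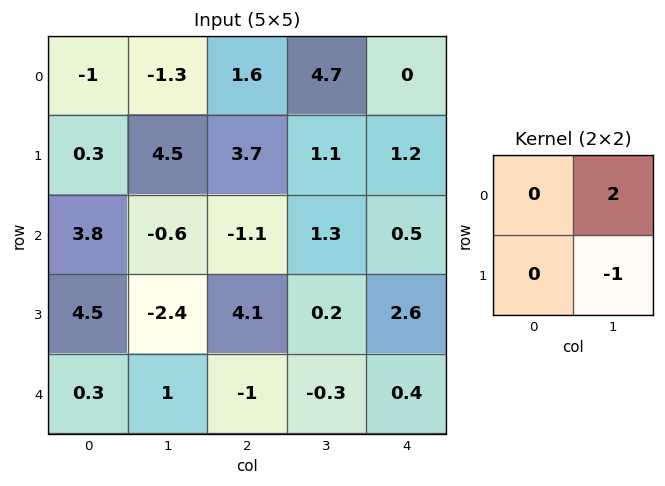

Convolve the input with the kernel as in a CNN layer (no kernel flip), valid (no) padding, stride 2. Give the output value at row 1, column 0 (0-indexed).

1.2

The receptive field on the input at this output position is [3.8 -0.6 / 4.5 -2.4]. Elementwise product with the kernel and sum: -0.6·2 + -2.4·-1.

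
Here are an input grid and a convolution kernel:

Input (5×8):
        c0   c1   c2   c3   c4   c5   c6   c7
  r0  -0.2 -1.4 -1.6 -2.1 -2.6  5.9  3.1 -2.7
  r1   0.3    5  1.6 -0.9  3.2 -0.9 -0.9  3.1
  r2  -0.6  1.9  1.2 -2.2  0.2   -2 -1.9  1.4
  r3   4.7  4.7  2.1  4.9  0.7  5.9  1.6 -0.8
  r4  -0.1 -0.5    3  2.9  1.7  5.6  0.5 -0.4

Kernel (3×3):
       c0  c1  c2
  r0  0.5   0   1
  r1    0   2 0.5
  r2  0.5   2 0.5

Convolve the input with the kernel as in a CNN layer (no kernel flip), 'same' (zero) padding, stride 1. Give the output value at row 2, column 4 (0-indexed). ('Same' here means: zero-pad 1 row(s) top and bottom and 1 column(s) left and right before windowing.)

4.85

The receptive field on the zero-padded input at this output position is [-0.9 3.2 -0.9 / -2.2 0.2 -2 / 4.9 0.7 5.9]. Elementwise product with the kernel and sum: -0.9·0.5 + -0.9·1 + 0.2·2 + -2·0.5 + 4.9·0.5 + 0.7·2 + 5.9·0.5.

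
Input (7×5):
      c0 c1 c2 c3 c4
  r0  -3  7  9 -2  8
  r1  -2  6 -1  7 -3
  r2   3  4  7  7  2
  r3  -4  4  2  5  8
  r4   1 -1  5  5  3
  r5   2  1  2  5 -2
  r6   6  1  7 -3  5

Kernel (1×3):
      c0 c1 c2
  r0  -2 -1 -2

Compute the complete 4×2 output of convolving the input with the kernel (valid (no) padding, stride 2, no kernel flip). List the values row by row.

-19 -32
-24 -25
-11 -21
-27 -21

Output[0,0]: The receptive field on the input at this output position is [-3 7 9]. Elementwise product with the kernel and sum: -3·-2 + 7·-1 + 9·-2.
Output[0,1]: The receptive field on the input at this output position is [9 -2 8]. Elementwise product with the kernel and sum: 9·-2 + -2·-1 + 8·-2.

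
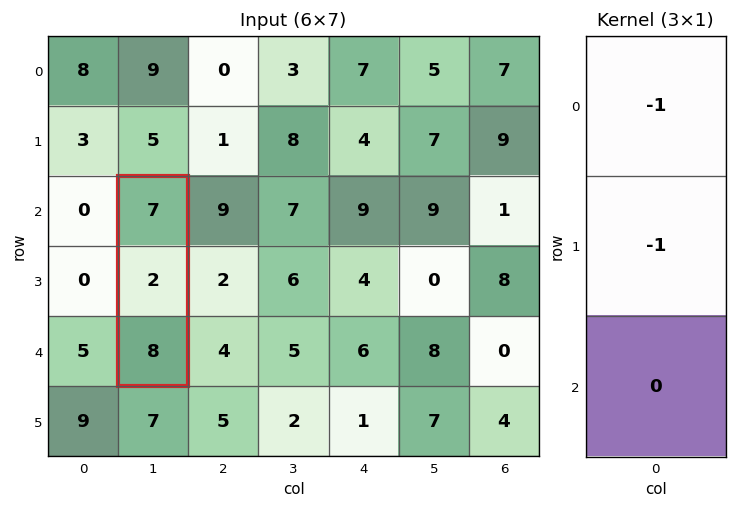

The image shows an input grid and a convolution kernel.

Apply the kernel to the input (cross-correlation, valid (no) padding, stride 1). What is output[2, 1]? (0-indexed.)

-9

The receptive field on the input at this output position is [7 / 2 / 8]. Elementwise product with the kernel and sum: 7·-1 + 2·-1.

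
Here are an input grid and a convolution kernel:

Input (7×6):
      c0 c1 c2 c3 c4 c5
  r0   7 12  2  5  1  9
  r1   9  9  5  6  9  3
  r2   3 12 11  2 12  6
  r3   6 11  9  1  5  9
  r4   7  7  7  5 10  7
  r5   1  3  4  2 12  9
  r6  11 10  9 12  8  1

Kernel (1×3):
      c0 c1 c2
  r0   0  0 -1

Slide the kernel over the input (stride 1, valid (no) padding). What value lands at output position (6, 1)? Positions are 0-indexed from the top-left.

-12

The receptive field on the input at this output position is [10 9 12]. Elementwise product with the kernel and sum: 12·-1.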